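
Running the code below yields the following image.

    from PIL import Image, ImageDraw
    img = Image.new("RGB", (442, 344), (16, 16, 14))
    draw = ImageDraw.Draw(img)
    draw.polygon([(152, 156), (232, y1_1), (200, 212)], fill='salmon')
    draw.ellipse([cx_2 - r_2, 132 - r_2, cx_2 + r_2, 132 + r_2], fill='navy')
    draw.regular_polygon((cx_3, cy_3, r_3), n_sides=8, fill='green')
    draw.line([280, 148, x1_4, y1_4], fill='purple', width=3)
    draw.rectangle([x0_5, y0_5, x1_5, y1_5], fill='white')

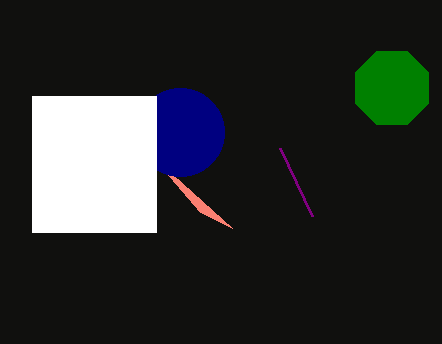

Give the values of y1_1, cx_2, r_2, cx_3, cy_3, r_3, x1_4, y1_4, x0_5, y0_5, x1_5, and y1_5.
y1_1 = 228, cx_2 = 180, r_2 = 44, cx_3 = 392, cy_3 = 88, r_3 = 40, x1_4 = 312, y1_4 = 216, x0_5 = 32, y0_5 = 96, x1_5 = 156, y1_5 = 232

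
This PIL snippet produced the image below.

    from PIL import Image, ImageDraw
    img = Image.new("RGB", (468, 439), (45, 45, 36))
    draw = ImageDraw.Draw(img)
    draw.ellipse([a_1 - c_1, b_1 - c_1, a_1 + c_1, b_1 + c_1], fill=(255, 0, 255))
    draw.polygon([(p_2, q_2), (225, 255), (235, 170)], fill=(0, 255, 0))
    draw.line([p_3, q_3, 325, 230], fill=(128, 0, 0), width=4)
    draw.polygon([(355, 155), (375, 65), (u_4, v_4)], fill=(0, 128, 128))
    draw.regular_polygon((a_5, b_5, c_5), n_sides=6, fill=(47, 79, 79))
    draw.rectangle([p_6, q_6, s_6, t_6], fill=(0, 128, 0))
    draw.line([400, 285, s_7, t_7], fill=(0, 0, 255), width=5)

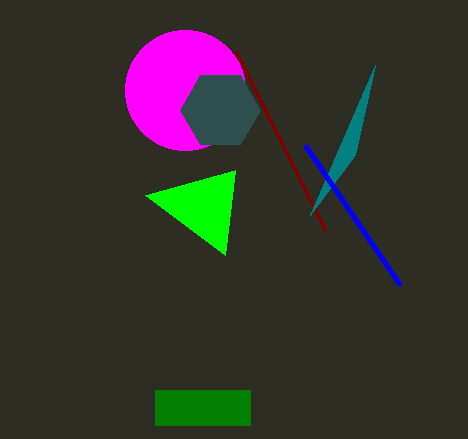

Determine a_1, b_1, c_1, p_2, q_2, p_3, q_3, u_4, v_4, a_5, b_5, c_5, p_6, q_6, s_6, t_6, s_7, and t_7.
a_1 = 185, b_1 = 90, c_1 = 60, p_2 = 145, q_2 = 195, p_3 = 235, q_3 = 50, u_4 = 310, v_4 = 215, a_5 = 220, b_5 = 110, c_5 = 40, p_6 = 155, q_6 = 390, s_6 = 250, t_6 = 425, s_7 = 305, t_7 = 145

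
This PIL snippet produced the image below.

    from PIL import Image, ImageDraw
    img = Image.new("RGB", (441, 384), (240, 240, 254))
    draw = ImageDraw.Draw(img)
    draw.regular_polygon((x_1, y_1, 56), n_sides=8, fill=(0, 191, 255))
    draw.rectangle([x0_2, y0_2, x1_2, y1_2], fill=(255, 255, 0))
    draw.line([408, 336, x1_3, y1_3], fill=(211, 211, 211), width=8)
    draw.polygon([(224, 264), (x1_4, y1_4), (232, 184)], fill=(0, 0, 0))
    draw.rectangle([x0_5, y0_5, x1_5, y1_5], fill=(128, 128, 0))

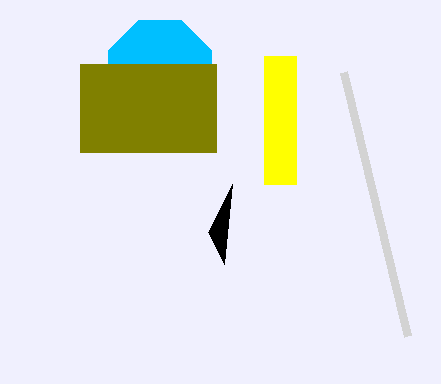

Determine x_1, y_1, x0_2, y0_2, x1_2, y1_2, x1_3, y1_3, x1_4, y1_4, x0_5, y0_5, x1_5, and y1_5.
x_1 = 160
y_1 = 72
x0_2 = 264
y0_2 = 56
x1_2 = 296
y1_2 = 184
x1_3 = 344
y1_3 = 72
x1_4 = 208
y1_4 = 232
x0_5 = 80
y0_5 = 64
x1_5 = 216
y1_5 = 152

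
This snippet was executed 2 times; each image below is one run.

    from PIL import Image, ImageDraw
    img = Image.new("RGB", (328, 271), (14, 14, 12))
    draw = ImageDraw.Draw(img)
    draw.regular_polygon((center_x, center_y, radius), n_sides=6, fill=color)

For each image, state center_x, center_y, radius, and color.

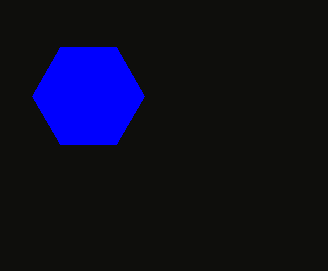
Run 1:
center_x = 88
center_y = 96
radius = 56
color = 'blue'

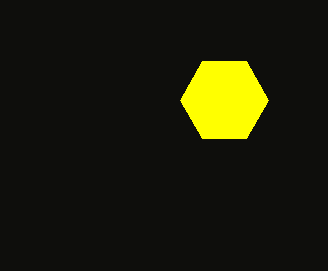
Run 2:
center_x = 224; center_y = 100; radius = 44; color = 'yellow'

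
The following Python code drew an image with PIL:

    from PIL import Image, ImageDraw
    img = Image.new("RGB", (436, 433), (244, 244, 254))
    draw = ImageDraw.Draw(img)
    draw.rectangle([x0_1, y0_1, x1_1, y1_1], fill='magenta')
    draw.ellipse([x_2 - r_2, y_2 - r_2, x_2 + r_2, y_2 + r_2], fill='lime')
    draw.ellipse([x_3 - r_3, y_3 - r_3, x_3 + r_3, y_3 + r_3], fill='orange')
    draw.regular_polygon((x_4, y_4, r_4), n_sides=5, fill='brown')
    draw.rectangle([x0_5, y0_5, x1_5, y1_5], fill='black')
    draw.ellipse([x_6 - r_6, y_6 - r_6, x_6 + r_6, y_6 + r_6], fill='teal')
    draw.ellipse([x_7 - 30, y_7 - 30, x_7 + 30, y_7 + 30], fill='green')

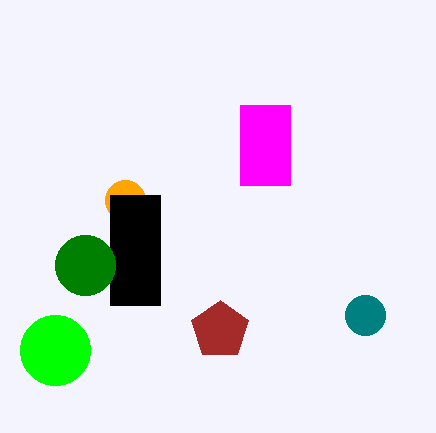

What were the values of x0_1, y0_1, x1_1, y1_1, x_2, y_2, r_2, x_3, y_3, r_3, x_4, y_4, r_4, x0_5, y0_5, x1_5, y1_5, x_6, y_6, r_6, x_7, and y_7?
x0_1 = 240
y0_1 = 105
x1_1 = 290
y1_1 = 185
x_2 = 55
y_2 = 350
r_2 = 35
x_3 = 125
y_3 = 200
r_3 = 20
x_4 = 220
y_4 = 330
r_4 = 30
x0_5 = 110
y0_5 = 195
x1_5 = 160
y1_5 = 305
x_6 = 365
y_6 = 315
r_6 = 20
x_7 = 85
y_7 = 265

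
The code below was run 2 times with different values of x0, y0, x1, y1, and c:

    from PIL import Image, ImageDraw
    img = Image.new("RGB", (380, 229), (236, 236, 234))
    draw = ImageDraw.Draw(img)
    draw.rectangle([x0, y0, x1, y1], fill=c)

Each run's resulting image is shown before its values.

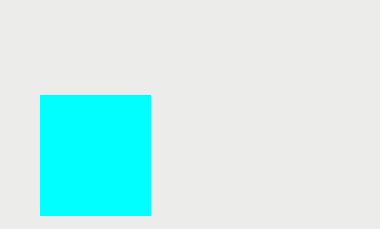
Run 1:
x0 = 40, y0 = 95, x1 = 150, y1 = 215, c = 'cyan'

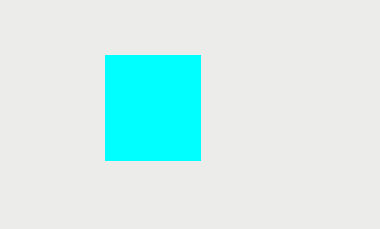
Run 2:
x0 = 105
y0 = 55
x1 = 200
y1 = 160
c = 'cyan'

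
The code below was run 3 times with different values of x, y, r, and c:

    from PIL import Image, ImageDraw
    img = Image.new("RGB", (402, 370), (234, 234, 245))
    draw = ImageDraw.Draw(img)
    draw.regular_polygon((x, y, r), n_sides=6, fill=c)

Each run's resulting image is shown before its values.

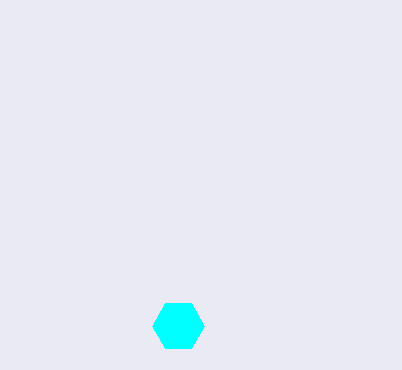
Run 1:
x = 178; y = 326; r = 26; c = 'cyan'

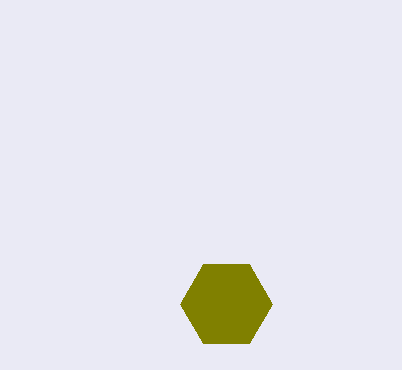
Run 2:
x = 226, y = 304, r = 46, c = 'olive'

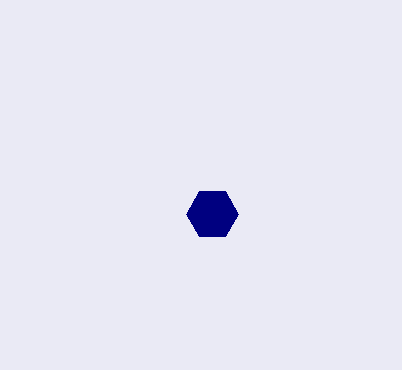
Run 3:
x = 212; y = 214; r = 26; c = 'navy'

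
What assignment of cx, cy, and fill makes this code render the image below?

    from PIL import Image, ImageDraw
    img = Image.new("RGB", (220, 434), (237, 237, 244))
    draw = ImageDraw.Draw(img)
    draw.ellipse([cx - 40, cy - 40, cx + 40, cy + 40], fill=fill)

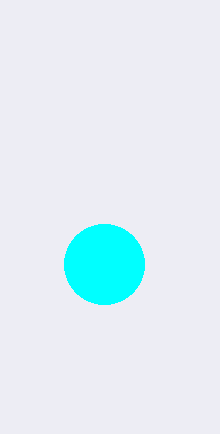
cx = 104; cy = 264; fill = 'cyan'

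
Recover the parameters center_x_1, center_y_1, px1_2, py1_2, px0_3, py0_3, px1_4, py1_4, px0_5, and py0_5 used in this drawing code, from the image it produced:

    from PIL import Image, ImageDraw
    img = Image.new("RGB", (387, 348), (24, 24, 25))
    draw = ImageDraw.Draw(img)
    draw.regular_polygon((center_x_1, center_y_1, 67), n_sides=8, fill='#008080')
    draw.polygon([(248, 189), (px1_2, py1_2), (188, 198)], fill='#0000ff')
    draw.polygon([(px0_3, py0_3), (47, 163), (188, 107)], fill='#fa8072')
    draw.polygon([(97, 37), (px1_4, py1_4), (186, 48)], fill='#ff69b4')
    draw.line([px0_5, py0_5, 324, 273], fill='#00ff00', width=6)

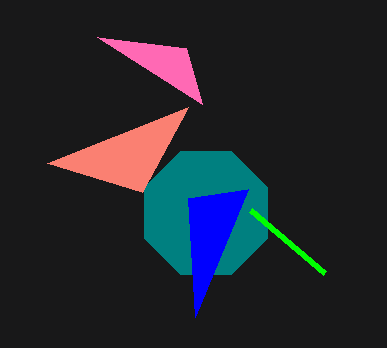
center_x_1 = 206
center_y_1 = 213
px1_2 = 195
py1_2 = 317
px0_3 = 142
py0_3 = 192
px1_4 = 202
py1_4 = 104
px0_5 = 250
py0_5 = 210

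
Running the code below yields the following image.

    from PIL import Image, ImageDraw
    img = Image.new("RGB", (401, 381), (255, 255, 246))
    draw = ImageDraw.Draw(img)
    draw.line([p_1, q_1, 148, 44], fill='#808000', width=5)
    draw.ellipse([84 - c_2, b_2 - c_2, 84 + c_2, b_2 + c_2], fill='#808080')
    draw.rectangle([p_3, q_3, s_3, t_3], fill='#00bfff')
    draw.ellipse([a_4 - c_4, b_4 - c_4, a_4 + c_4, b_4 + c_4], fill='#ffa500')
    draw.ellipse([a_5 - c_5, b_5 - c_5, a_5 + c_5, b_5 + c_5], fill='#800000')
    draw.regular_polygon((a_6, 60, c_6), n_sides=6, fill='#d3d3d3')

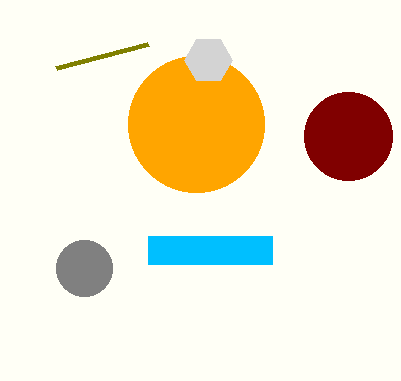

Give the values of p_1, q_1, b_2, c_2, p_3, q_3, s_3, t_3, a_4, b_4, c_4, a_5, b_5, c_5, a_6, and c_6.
p_1 = 56
q_1 = 68
b_2 = 268
c_2 = 28
p_3 = 148
q_3 = 236
s_3 = 272
t_3 = 264
a_4 = 196
b_4 = 124
c_4 = 68
a_5 = 348
b_5 = 136
c_5 = 44
a_6 = 208
c_6 = 24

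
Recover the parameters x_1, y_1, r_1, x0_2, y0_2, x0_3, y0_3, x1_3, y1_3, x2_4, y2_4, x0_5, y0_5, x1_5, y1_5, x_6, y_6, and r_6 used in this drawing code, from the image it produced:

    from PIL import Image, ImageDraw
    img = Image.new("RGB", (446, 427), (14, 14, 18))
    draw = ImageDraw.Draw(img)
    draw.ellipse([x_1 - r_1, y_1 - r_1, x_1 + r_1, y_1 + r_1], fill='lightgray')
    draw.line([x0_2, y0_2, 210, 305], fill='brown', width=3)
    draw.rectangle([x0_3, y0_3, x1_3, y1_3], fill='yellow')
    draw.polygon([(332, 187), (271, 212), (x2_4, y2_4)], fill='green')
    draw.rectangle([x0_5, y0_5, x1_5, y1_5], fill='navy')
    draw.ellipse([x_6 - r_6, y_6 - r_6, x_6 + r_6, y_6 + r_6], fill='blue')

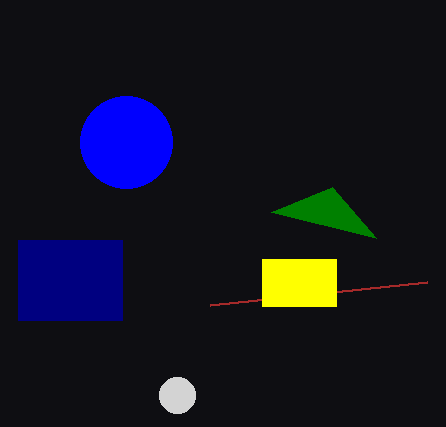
x_1 = 177, y_1 = 395, r_1 = 18, x0_2 = 427, y0_2 = 282, x0_3 = 262, y0_3 = 259, x1_3 = 336, y1_3 = 306, x2_4 = 376, y2_4 = 238, x0_5 = 18, y0_5 = 240, x1_5 = 122, y1_5 = 320, x_6 = 126, y_6 = 142, r_6 = 46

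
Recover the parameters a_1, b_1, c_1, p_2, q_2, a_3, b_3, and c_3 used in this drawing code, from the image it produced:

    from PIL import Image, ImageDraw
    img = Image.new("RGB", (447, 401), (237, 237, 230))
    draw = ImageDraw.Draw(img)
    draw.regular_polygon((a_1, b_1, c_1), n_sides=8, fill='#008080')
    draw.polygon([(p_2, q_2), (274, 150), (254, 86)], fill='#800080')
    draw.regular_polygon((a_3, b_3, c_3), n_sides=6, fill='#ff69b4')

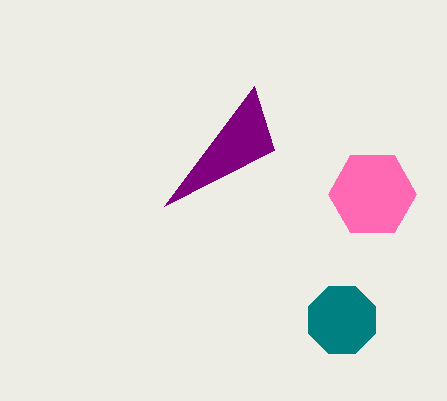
a_1 = 342, b_1 = 320, c_1 = 36, p_2 = 164, q_2 = 206, a_3 = 372, b_3 = 194, c_3 = 44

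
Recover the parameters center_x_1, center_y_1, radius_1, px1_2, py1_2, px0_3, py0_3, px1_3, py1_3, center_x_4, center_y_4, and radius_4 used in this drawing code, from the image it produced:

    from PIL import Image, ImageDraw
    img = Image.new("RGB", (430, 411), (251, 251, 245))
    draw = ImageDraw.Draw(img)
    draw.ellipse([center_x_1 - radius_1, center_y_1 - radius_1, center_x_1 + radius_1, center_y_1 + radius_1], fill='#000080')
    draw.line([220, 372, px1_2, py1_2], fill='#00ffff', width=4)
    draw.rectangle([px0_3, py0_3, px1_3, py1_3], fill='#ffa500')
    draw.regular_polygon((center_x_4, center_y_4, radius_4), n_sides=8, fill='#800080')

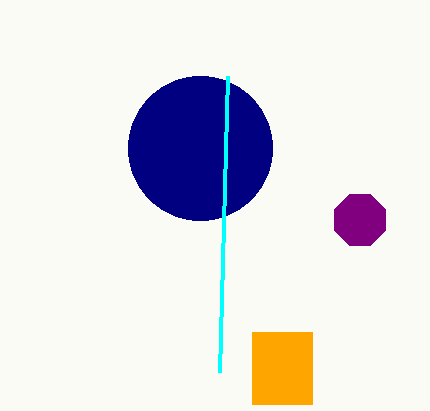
center_x_1 = 200, center_y_1 = 148, radius_1 = 72, px1_2 = 228, py1_2 = 76, px0_3 = 252, py0_3 = 332, px1_3 = 312, py1_3 = 404, center_x_4 = 360, center_y_4 = 220, radius_4 = 28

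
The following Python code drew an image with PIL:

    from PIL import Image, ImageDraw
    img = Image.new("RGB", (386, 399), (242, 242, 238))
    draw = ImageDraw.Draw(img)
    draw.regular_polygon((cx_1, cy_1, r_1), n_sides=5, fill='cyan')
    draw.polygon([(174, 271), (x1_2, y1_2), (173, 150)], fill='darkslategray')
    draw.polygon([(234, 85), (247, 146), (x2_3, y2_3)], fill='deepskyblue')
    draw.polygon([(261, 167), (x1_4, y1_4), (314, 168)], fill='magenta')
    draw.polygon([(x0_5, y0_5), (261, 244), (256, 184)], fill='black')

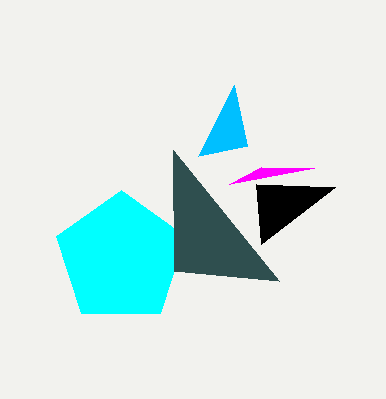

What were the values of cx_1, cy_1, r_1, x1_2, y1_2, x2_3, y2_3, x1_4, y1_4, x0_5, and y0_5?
cx_1 = 121, cy_1 = 258, r_1 = 68, x1_2 = 279, y1_2 = 281, x2_3 = 198, y2_3 = 156, x1_4 = 229, y1_4 = 184, x0_5 = 335, y0_5 = 187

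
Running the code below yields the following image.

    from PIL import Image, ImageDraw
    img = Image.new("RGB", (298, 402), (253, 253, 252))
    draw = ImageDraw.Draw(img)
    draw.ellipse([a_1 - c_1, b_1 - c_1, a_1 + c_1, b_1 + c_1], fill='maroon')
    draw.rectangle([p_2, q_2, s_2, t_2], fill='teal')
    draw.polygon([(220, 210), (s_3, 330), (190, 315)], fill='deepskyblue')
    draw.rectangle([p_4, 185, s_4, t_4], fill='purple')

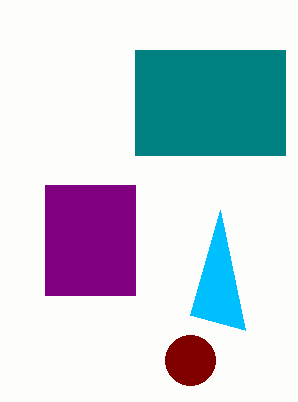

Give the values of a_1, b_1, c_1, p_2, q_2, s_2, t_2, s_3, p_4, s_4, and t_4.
a_1 = 190, b_1 = 360, c_1 = 25, p_2 = 135, q_2 = 50, s_2 = 285, t_2 = 155, s_3 = 245, p_4 = 45, s_4 = 135, t_4 = 295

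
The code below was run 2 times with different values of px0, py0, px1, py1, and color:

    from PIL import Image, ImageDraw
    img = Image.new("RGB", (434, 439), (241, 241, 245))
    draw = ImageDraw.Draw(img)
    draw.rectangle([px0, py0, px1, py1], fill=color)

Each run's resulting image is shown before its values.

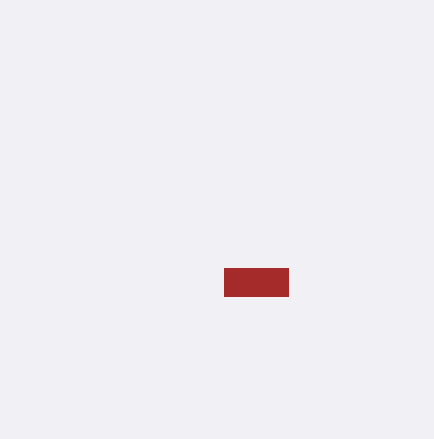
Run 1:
px0 = 224; py0 = 268; px1 = 288; py1 = 296; color = 'brown'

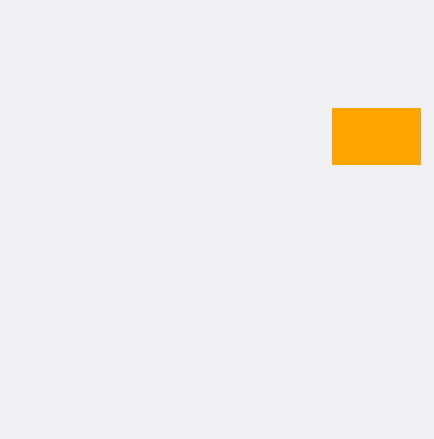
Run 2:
px0 = 332, py0 = 108, px1 = 420, py1 = 164, color = 'orange'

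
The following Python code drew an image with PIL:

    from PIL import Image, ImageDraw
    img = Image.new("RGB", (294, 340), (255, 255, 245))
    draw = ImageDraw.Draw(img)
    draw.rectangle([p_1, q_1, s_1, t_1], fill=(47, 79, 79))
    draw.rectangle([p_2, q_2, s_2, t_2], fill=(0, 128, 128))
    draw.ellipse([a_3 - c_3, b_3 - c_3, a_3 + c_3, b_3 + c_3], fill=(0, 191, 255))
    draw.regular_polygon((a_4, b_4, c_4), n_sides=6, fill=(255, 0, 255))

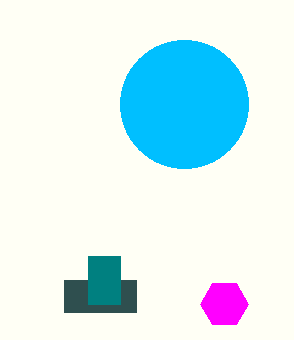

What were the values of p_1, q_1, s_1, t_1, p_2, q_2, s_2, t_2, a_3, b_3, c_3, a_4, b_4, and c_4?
p_1 = 64
q_1 = 280
s_1 = 136
t_1 = 312
p_2 = 88
q_2 = 256
s_2 = 120
t_2 = 304
a_3 = 184
b_3 = 104
c_3 = 64
a_4 = 224
b_4 = 304
c_4 = 24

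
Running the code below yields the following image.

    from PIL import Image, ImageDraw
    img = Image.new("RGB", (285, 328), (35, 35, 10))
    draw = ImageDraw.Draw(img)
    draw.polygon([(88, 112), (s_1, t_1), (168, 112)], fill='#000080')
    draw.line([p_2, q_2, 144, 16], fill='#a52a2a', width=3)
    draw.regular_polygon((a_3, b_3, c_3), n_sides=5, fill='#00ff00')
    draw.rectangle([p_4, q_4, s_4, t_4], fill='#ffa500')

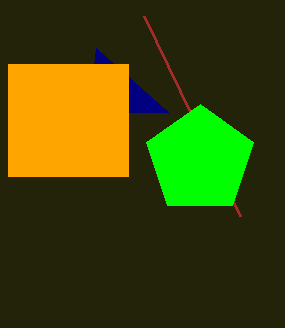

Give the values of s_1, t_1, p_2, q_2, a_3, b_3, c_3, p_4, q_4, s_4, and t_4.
s_1 = 96, t_1 = 48, p_2 = 240, q_2 = 216, a_3 = 200, b_3 = 160, c_3 = 56, p_4 = 8, q_4 = 64, s_4 = 128, t_4 = 176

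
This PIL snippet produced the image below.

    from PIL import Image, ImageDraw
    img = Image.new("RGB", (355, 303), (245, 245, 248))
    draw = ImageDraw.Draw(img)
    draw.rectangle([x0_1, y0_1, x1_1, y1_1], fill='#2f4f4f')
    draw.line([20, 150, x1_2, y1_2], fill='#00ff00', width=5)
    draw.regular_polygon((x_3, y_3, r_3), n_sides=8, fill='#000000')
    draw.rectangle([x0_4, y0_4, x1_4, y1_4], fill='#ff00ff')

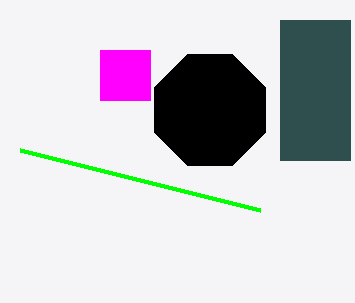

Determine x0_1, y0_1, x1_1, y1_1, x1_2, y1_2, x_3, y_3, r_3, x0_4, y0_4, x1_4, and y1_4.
x0_1 = 280, y0_1 = 20, x1_1 = 350, y1_1 = 160, x1_2 = 260, y1_2 = 210, x_3 = 210, y_3 = 110, r_3 = 60, x0_4 = 100, y0_4 = 50, x1_4 = 150, y1_4 = 100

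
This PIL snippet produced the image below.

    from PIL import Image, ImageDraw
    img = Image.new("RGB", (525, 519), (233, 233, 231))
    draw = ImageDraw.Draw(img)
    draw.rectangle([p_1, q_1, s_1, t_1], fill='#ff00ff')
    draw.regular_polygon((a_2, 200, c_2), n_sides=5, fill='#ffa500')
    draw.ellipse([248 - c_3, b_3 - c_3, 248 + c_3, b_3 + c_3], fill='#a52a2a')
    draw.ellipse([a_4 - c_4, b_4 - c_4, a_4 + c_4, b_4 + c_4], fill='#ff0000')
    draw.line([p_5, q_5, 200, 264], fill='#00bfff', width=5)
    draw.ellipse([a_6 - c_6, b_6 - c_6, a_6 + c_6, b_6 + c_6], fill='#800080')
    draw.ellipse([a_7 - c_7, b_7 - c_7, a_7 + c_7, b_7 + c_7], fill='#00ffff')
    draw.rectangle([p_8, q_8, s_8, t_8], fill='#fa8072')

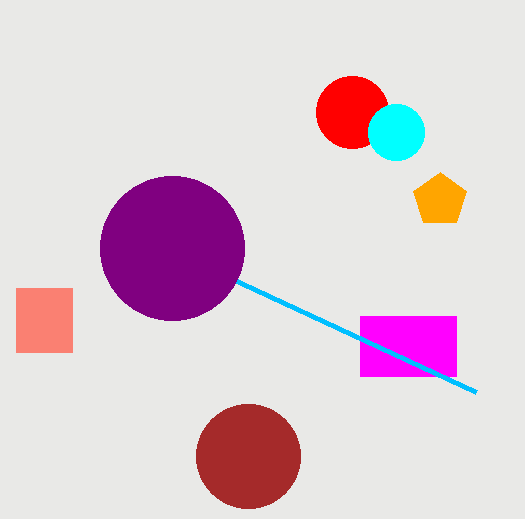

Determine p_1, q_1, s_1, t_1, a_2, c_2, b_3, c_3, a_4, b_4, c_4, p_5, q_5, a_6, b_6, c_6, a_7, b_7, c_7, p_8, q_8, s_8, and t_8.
p_1 = 360; q_1 = 316; s_1 = 456; t_1 = 376; a_2 = 440; c_2 = 28; b_3 = 456; c_3 = 52; a_4 = 352; b_4 = 112; c_4 = 36; p_5 = 476; q_5 = 392; a_6 = 172; b_6 = 248; c_6 = 72; a_7 = 396; b_7 = 132; c_7 = 28; p_8 = 16; q_8 = 288; s_8 = 72; t_8 = 352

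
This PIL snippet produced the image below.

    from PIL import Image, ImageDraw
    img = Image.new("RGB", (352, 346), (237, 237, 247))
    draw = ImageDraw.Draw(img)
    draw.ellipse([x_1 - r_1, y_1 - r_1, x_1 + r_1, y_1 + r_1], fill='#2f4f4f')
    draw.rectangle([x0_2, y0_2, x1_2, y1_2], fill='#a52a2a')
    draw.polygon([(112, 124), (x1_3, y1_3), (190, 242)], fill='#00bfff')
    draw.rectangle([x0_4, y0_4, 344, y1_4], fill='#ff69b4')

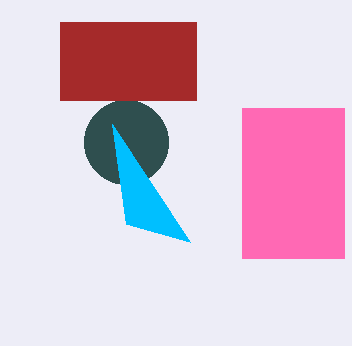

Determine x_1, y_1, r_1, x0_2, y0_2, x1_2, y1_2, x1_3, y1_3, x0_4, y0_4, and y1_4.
x_1 = 126
y_1 = 142
r_1 = 42
x0_2 = 60
y0_2 = 22
x1_2 = 196
y1_2 = 100
x1_3 = 126
y1_3 = 224
x0_4 = 242
y0_4 = 108
y1_4 = 258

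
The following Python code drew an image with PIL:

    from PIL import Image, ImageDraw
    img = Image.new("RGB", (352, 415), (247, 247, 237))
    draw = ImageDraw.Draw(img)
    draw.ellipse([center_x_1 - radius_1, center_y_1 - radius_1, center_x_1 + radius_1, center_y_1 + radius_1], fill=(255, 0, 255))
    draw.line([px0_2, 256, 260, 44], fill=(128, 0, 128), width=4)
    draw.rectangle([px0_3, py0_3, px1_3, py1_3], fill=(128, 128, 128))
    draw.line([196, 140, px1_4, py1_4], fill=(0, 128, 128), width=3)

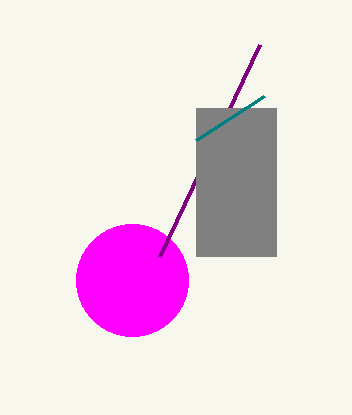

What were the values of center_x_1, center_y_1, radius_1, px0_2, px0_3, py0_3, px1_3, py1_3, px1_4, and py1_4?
center_x_1 = 132
center_y_1 = 280
radius_1 = 56
px0_2 = 160
px0_3 = 196
py0_3 = 108
px1_3 = 276
py1_3 = 256
px1_4 = 264
py1_4 = 96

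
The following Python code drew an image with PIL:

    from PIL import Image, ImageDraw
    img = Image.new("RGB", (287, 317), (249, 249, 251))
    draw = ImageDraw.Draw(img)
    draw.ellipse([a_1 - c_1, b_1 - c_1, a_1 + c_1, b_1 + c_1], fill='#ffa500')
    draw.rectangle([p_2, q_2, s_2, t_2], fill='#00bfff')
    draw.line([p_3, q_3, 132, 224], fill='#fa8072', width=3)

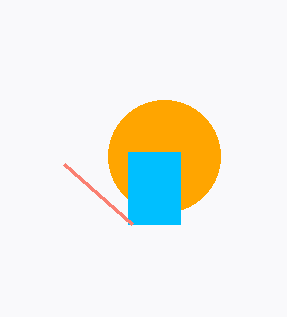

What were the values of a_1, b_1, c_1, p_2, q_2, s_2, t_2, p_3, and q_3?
a_1 = 164, b_1 = 156, c_1 = 56, p_2 = 128, q_2 = 152, s_2 = 180, t_2 = 224, p_3 = 64, q_3 = 164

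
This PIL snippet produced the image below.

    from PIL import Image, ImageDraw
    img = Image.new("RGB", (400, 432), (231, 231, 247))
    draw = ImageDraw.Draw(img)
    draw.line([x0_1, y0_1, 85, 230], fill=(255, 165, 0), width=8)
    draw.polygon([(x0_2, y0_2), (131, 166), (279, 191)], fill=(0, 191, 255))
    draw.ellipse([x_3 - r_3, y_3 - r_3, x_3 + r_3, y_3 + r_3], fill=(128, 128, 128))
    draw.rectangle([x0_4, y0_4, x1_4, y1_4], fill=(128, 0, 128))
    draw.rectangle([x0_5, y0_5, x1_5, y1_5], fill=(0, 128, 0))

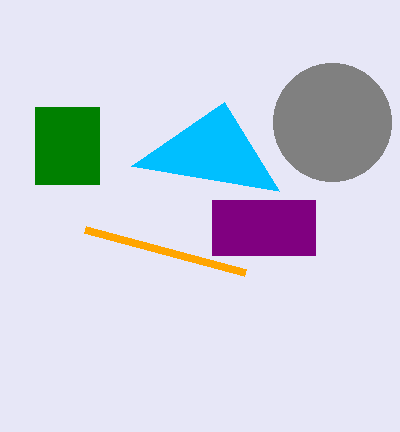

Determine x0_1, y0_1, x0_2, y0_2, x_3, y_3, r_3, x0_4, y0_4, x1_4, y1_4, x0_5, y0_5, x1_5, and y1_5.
x0_1 = 245, y0_1 = 273, x0_2 = 224, y0_2 = 102, x_3 = 332, y_3 = 122, r_3 = 59, x0_4 = 212, y0_4 = 200, x1_4 = 315, y1_4 = 255, x0_5 = 35, y0_5 = 107, x1_5 = 99, y1_5 = 184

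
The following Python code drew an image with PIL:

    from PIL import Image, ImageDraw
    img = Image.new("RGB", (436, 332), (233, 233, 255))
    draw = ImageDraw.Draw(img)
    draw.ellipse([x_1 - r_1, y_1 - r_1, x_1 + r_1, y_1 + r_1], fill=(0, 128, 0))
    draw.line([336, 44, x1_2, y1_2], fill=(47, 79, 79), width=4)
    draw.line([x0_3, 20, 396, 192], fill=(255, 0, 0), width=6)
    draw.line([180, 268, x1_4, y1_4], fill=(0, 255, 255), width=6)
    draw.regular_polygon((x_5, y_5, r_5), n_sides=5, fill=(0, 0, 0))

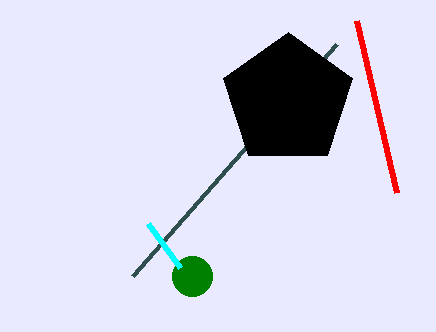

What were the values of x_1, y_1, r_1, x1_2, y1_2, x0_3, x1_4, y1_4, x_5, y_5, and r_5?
x_1 = 192; y_1 = 276; r_1 = 20; x1_2 = 132; y1_2 = 276; x0_3 = 356; x1_4 = 148; y1_4 = 224; x_5 = 288; y_5 = 100; r_5 = 68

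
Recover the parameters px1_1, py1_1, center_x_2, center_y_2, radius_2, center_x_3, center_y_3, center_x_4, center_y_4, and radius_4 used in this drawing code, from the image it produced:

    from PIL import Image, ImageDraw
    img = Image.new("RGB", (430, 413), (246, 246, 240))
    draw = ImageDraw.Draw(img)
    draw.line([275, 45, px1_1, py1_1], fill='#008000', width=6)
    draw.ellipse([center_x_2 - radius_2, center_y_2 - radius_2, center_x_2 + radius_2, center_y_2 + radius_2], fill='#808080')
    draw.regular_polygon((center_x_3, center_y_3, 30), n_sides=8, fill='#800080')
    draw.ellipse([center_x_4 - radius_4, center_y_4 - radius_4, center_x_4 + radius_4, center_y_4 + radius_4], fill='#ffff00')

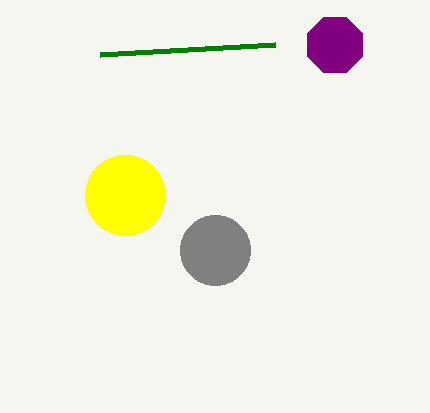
px1_1 = 100; py1_1 = 55; center_x_2 = 215; center_y_2 = 250; radius_2 = 35; center_x_3 = 335; center_y_3 = 45; center_x_4 = 125; center_y_4 = 195; radius_4 = 40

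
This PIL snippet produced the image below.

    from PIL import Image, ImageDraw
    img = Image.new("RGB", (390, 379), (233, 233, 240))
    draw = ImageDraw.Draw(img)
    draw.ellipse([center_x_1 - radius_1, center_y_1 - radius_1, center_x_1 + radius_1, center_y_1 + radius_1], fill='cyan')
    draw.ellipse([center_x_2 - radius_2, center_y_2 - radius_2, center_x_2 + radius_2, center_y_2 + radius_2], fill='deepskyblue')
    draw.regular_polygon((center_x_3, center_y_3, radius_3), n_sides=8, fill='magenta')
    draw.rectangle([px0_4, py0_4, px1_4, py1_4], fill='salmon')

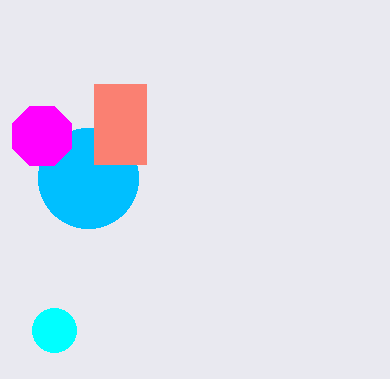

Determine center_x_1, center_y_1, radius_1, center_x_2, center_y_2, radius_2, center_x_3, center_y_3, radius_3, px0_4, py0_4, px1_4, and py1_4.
center_x_1 = 54, center_y_1 = 330, radius_1 = 22, center_x_2 = 88, center_y_2 = 178, radius_2 = 50, center_x_3 = 42, center_y_3 = 136, radius_3 = 32, px0_4 = 94, py0_4 = 84, px1_4 = 146, py1_4 = 164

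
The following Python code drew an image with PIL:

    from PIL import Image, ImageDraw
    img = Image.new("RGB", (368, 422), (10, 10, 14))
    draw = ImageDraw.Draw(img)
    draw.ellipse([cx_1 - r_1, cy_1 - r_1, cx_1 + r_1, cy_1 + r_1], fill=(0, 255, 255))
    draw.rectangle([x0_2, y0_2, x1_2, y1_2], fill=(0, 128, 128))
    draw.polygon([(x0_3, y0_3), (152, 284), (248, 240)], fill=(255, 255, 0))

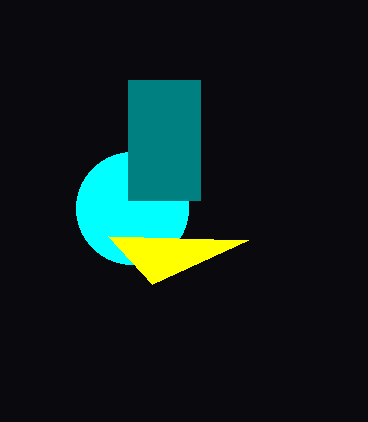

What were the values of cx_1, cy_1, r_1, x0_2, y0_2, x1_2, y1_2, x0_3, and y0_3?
cx_1 = 132
cy_1 = 208
r_1 = 56
x0_2 = 128
y0_2 = 80
x1_2 = 200
y1_2 = 200
x0_3 = 108
y0_3 = 236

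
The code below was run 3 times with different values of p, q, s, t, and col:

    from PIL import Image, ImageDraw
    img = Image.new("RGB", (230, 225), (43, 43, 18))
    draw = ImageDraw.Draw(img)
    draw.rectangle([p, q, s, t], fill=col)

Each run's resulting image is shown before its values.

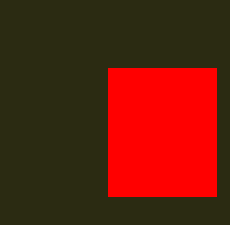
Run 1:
p = 108
q = 68
s = 216
t = 196
col = 'red'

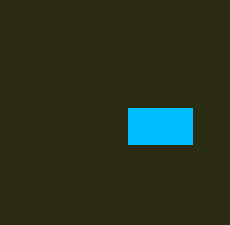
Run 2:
p = 128, q = 108, s = 192, t = 144, col = 'deepskyblue'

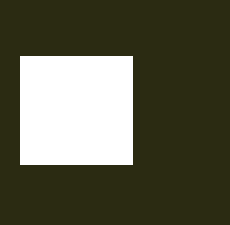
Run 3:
p = 20, q = 56, s = 132, t = 164, col = 'white'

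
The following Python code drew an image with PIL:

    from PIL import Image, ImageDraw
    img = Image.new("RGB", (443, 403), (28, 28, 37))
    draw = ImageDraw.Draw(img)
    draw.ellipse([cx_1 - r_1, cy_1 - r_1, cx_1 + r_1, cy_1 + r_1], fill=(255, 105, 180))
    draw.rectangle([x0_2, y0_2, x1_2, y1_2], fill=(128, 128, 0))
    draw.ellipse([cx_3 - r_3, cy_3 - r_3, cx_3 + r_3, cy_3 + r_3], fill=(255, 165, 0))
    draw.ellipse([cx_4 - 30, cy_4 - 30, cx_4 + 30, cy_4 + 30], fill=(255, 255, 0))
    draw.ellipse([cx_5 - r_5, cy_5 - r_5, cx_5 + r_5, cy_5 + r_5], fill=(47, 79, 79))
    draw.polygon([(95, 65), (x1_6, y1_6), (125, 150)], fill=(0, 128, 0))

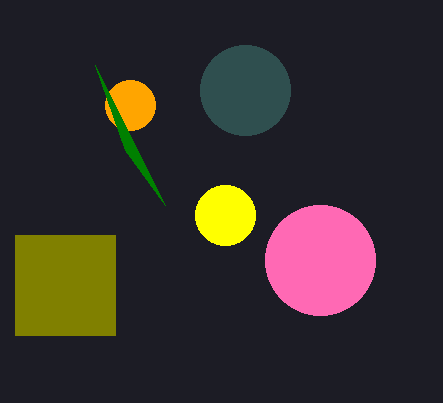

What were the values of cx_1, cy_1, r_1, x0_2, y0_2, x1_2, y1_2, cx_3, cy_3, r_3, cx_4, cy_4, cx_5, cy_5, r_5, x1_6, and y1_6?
cx_1 = 320
cy_1 = 260
r_1 = 55
x0_2 = 15
y0_2 = 235
x1_2 = 115
y1_2 = 335
cx_3 = 130
cy_3 = 105
r_3 = 25
cx_4 = 225
cy_4 = 215
cx_5 = 245
cy_5 = 90
r_5 = 45
x1_6 = 165
y1_6 = 205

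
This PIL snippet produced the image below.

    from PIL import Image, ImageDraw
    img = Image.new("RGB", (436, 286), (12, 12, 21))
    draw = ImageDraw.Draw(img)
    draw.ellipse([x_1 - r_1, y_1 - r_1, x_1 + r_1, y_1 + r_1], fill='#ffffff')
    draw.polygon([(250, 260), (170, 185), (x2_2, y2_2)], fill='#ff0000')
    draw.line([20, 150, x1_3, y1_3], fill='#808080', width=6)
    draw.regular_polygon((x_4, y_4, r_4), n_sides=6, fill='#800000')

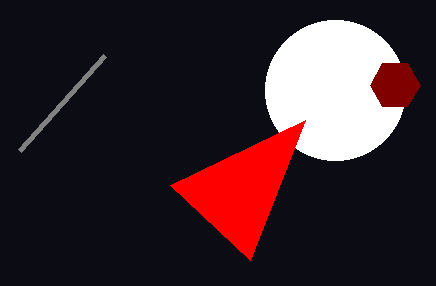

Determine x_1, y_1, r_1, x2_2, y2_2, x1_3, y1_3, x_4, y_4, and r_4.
x_1 = 335
y_1 = 90
r_1 = 70
x2_2 = 305
y2_2 = 120
x1_3 = 105
y1_3 = 55
x_4 = 395
y_4 = 85
r_4 = 25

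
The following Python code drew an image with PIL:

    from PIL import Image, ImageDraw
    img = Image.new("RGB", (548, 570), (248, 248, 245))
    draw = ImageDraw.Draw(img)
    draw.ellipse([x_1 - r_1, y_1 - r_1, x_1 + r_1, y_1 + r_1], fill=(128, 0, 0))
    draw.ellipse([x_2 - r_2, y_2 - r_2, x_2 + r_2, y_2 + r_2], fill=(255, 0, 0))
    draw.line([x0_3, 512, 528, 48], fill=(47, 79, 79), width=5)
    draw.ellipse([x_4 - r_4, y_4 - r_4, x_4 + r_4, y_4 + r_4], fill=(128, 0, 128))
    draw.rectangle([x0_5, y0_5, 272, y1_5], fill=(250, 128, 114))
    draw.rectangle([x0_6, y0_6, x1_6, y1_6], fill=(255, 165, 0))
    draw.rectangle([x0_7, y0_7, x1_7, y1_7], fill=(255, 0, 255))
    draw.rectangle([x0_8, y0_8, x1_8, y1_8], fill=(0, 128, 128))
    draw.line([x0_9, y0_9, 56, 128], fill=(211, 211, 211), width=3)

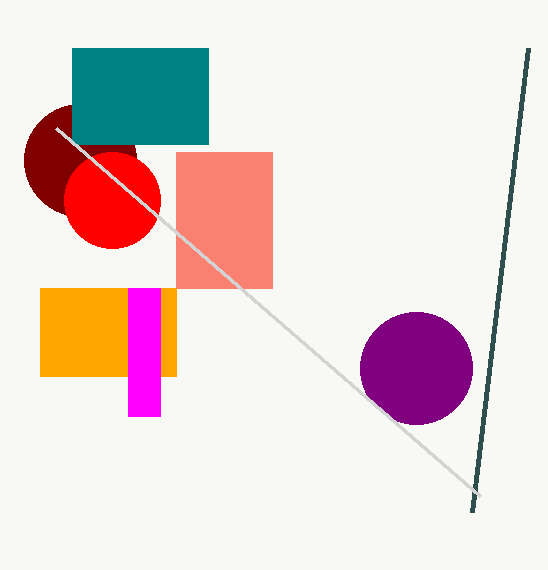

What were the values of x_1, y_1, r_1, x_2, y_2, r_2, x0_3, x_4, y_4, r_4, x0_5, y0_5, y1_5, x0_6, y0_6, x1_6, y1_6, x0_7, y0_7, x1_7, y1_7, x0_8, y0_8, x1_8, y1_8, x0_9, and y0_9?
x_1 = 80, y_1 = 160, r_1 = 56, x_2 = 112, y_2 = 200, r_2 = 48, x0_3 = 472, x_4 = 416, y_4 = 368, r_4 = 56, x0_5 = 176, y0_5 = 152, y1_5 = 288, x0_6 = 40, y0_6 = 288, x1_6 = 176, y1_6 = 376, x0_7 = 128, y0_7 = 288, x1_7 = 160, y1_7 = 416, x0_8 = 72, y0_8 = 48, x1_8 = 208, y1_8 = 144, x0_9 = 480, y0_9 = 496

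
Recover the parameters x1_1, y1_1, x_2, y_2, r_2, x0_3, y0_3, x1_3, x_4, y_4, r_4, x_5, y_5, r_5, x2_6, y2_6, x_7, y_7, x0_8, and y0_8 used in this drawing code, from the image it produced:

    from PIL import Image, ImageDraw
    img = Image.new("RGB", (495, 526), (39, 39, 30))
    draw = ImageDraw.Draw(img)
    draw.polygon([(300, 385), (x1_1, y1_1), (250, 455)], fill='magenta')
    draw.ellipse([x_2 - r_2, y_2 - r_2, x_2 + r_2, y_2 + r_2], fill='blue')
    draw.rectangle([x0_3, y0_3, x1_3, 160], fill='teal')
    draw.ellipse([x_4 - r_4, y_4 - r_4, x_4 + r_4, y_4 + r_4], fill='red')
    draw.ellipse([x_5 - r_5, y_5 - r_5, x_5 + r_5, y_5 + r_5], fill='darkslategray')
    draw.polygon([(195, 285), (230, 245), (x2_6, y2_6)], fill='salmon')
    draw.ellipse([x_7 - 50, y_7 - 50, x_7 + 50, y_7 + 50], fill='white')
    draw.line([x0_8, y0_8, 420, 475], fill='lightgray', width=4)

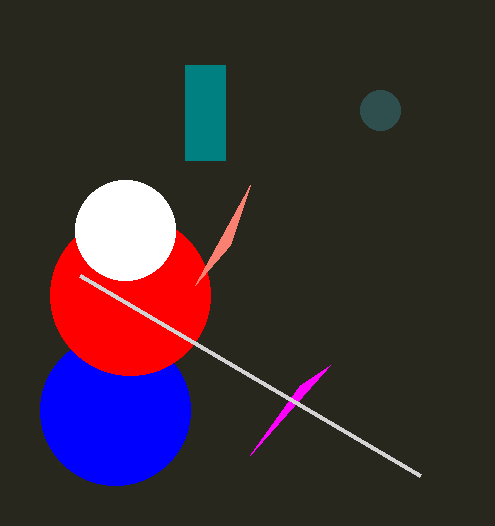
x1_1 = 330; y1_1 = 365; x_2 = 115; y_2 = 410; r_2 = 75; x0_3 = 185; y0_3 = 65; x1_3 = 225; x_4 = 130; y_4 = 295; r_4 = 80; x_5 = 380; y_5 = 110; r_5 = 20; x2_6 = 250; y2_6 = 185; x_7 = 125; y_7 = 230; x0_8 = 80; y0_8 = 275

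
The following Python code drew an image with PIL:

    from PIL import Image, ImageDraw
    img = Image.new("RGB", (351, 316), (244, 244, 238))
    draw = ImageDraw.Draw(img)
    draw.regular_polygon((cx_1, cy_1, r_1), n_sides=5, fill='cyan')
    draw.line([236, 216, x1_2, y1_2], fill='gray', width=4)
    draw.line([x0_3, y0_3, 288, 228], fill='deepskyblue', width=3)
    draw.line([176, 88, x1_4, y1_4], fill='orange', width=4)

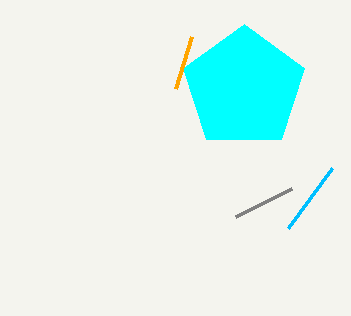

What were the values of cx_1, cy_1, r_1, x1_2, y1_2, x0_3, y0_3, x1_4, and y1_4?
cx_1 = 244, cy_1 = 88, r_1 = 64, x1_2 = 292, y1_2 = 188, x0_3 = 332, y0_3 = 168, x1_4 = 192, y1_4 = 36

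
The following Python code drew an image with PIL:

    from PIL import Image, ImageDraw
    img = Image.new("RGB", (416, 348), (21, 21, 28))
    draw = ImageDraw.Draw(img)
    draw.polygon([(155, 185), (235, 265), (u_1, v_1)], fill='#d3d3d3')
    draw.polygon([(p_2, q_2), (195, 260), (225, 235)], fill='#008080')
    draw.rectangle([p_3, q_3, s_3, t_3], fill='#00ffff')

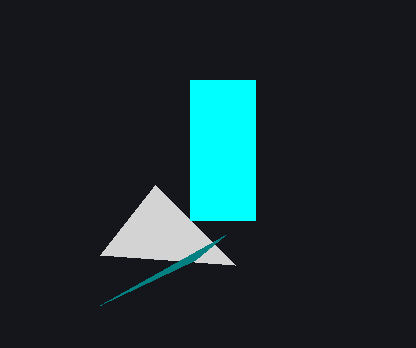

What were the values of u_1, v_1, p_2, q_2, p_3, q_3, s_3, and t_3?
u_1 = 100
v_1 = 255
p_2 = 100
q_2 = 305
p_3 = 190
q_3 = 80
s_3 = 255
t_3 = 220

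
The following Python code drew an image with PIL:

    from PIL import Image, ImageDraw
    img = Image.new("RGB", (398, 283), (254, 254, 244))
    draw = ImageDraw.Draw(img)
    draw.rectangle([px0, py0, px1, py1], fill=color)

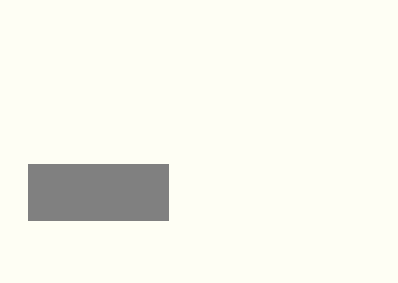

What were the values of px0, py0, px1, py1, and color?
px0 = 28, py0 = 164, px1 = 168, py1 = 220, color = 'gray'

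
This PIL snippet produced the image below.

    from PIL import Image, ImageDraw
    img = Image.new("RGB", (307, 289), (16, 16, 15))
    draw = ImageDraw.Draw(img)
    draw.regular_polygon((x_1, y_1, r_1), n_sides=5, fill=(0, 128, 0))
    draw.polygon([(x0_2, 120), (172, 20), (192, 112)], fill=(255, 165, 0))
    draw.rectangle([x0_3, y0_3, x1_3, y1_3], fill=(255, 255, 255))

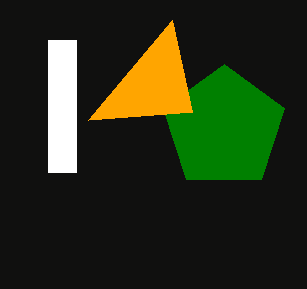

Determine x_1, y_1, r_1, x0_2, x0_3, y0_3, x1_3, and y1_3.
x_1 = 224; y_1 = 128; r_1 = 64; x0_2 = 88; x0_3 = 48; y0_3 = 40; x1_3 = 76; y1_3 = 172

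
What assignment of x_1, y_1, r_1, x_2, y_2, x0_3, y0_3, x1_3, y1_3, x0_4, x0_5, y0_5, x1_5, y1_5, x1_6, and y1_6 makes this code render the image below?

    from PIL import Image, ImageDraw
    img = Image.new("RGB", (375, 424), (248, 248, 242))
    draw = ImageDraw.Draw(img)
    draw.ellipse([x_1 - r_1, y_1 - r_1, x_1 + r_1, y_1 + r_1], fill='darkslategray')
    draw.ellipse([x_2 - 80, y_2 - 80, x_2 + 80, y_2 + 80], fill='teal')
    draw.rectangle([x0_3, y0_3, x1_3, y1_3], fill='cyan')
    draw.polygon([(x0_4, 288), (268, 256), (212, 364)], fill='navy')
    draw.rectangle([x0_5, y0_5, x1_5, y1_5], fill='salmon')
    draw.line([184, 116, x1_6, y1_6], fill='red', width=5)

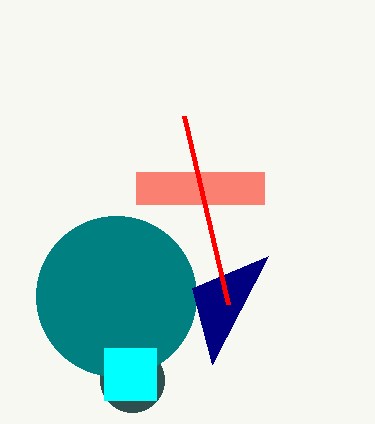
x_1 = 132; y_1 = 380; r_1 = 32; x_2 = 116; y_2 = 296; x0_3 = 104; y0_3 = 348; x1_3 = 156; y1_3 = 400; x0_4 = 192; x0_5 = 136; y0_5 = 172; x1_5 = 264; y1_5 = 204; x1_6 = 228; y1_6 = 304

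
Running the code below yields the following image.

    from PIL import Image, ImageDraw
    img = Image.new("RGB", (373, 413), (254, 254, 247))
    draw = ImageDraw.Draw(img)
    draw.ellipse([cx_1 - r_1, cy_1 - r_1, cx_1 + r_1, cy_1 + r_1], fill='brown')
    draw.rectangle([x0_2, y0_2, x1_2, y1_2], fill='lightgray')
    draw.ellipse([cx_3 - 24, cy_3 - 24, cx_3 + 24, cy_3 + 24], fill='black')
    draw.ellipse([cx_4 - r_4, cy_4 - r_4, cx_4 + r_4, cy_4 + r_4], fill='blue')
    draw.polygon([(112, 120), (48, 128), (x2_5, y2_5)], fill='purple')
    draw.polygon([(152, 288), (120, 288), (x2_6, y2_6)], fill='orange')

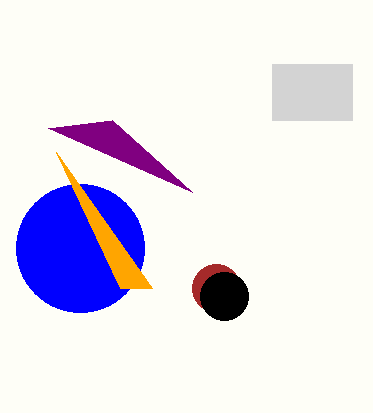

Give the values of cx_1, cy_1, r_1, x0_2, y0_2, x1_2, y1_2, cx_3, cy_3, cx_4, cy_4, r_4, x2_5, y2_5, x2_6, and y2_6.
cx_1 = 216, cy_1 = 288, r_1 = 24, x0_2 = 272, y0_2 = 64, x1_2 = 352, y1_2 = 120, cx_3 = 224, cy_3 = 296, cx_4 = 80, cy_4 = 248, r_4 = 64, x2_5 = 192, y2_5 = 192, x2_6 = 56, y2_6 = 152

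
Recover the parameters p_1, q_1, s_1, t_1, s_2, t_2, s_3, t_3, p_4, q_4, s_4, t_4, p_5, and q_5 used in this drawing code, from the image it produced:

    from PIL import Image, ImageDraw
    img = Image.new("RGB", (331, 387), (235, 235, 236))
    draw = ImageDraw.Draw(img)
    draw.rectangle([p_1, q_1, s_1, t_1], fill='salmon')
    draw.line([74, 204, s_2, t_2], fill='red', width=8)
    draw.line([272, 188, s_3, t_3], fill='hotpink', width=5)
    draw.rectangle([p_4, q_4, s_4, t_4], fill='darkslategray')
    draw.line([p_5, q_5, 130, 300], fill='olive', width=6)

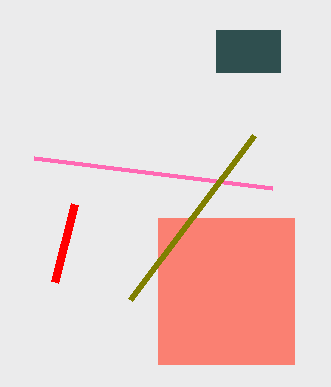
p_1 = 158, q_1 = 218, s_1 = 294, t_1 = 364, s_2 = 54, t_2 = 282, s_3 = 34, t_3 = 158, p_4 = 216, q_4 = 30, s_4 = 280, t_4 = 72, p_5 = 254, q_5 = 136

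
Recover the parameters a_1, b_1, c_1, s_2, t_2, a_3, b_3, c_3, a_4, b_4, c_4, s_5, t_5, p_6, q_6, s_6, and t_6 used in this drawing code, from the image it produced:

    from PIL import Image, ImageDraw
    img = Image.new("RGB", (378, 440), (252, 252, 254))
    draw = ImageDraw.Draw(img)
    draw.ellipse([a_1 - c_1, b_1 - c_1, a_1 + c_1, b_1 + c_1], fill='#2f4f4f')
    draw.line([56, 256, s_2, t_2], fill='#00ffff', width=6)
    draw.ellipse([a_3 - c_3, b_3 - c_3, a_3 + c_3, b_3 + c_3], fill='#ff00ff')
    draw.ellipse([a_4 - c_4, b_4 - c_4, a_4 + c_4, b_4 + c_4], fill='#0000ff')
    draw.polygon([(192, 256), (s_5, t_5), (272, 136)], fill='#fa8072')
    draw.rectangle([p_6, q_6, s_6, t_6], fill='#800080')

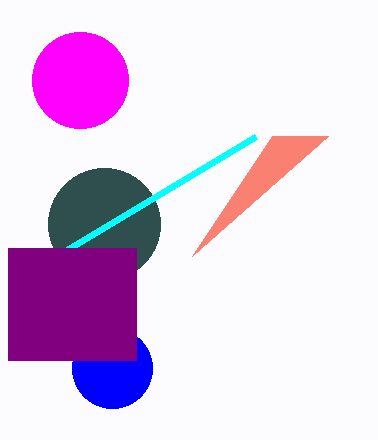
a_1 = 104, b_1 = 224, c_1 = 56, s_2 = 256, t_2 = 136, a_3 = 80, b_3 = 80, c_3 = 48, a_4 = 112, b_4 = 368, c_4 = 40, s_5 = 328, t_5 = 136, p_6 = 8, q_6 = 248, s_6 = 136, t_6 = 360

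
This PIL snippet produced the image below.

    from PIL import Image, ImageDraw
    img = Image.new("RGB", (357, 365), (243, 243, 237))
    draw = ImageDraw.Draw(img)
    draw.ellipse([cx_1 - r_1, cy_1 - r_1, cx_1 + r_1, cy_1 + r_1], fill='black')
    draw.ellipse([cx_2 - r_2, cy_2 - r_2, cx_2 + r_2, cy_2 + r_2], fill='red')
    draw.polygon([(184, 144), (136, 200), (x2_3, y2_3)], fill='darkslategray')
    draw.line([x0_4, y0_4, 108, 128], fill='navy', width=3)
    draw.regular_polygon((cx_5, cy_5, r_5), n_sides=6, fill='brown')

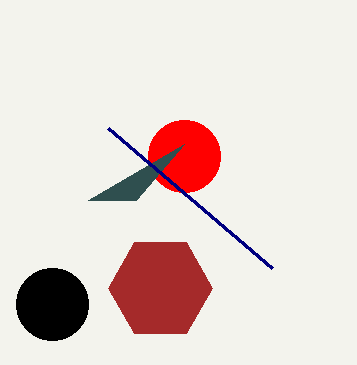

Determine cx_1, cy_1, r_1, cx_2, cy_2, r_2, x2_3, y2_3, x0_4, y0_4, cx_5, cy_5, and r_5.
cx_1 = 52; cy_1 = 304; r_1 = 36; cx_2 = 184; cy_2 = 156; r_2 = 36; x2_3 = 88; y2_3 = 200; x0_4 = 272; y0_4 = 268; cx_5 = 160; cy_5 = 288; r_5 = 52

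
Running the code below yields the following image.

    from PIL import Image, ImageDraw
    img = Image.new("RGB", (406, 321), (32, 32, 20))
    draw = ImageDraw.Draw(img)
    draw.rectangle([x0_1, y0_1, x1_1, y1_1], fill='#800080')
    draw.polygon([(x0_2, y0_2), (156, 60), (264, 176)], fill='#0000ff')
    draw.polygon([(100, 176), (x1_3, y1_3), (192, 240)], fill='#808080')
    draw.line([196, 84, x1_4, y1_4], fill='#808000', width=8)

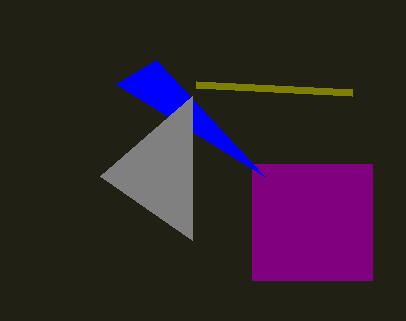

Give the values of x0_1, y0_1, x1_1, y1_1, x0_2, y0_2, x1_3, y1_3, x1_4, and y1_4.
x0_1 = 252; y0_1 = 164; x1_1 = 372; y1_1 = 280; x0_2 = 116; y0_2 = 84; x1_3 = 192; y1_3 = 96; x1_4 = 352; y1_4 = 92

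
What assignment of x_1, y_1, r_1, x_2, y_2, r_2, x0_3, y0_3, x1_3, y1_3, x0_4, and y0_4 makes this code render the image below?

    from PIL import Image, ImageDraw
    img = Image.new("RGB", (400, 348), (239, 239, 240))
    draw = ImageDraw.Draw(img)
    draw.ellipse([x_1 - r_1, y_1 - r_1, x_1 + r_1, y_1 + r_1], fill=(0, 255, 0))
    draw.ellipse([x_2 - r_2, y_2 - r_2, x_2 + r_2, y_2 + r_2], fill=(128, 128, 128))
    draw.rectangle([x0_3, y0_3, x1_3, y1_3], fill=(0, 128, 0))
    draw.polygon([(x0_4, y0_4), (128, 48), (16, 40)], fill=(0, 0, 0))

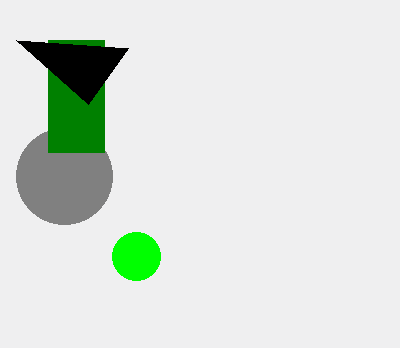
x_1 = 136; y_1 = 256; r_1 = 24; x_2 = 64; y_2 = 176; r_2 = 48; x0_3 = 48; y0_3 = 40; x1_3 = 104; y1_3 = 152; x0_4 = 88; y0_4 = 104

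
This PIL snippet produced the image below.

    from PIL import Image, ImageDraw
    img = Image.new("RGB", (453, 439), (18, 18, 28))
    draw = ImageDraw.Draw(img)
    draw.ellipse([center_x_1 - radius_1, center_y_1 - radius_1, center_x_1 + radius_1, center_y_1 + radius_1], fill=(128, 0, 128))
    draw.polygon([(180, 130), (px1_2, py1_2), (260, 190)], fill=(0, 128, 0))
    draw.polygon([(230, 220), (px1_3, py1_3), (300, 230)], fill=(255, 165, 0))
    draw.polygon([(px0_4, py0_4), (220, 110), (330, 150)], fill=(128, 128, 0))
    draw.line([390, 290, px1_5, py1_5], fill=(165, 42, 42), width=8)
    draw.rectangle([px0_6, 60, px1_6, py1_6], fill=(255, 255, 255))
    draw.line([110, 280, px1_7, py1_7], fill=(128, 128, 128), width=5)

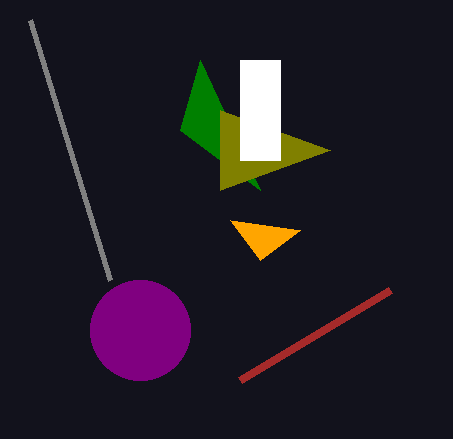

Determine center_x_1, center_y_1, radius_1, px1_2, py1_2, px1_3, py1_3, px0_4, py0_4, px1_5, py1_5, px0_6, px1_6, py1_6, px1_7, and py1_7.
center_x_1 = 140
center_y_1 = 330
radius_1 = 50
px1_2 = 200
py1_2 = 60
px1_3 = 260
py1_3 = 260
px0_4 = 220
py0_4 = 190
px1_5 = 240
py1_5 = 380
px0_6 = 240
px1_6 = 280
py1_6 = 160
px1_7 = 30
py1_7 = 20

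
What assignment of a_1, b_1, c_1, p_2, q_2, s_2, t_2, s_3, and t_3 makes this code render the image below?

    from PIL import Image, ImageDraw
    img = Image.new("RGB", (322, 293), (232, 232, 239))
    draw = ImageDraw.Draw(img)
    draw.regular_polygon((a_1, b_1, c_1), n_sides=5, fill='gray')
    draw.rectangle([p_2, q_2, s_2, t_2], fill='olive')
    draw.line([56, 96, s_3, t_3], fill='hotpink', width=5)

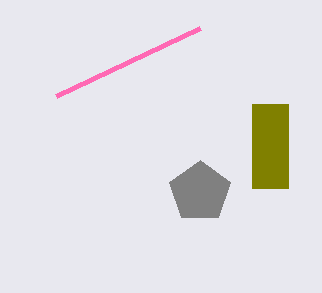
a_1 = 200; b_1 = 192; c_1 = 32; p_2 = 252; q_2 = 104; s_2 = 288; t_2 = 188; s_3 = 200; t_3 = 28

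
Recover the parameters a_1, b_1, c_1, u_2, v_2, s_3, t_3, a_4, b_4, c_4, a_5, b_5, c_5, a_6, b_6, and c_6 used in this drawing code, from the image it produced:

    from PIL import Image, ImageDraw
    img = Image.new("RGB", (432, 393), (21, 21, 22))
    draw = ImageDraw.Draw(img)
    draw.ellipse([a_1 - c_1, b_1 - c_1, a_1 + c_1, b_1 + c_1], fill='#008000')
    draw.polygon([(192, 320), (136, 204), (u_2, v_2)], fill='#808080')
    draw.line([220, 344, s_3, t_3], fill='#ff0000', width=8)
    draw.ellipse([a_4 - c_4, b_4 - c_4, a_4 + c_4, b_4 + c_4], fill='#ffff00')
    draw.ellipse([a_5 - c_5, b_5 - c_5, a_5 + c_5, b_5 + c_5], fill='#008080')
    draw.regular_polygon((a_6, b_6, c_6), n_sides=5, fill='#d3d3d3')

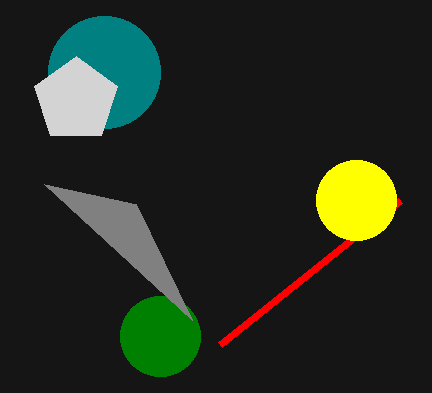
a_1 = 160, b_1 = 336, c_1 = 40, u_2 = 44, v_2 = 184, s_3 = 400, t_3 = 200, a_4 = 356, b_4 = 200, c_4 = 40, a_5 = 104, b_5 = 72, c_5 = 56, a_6 = 76, b_6 = 100, c_6 = 44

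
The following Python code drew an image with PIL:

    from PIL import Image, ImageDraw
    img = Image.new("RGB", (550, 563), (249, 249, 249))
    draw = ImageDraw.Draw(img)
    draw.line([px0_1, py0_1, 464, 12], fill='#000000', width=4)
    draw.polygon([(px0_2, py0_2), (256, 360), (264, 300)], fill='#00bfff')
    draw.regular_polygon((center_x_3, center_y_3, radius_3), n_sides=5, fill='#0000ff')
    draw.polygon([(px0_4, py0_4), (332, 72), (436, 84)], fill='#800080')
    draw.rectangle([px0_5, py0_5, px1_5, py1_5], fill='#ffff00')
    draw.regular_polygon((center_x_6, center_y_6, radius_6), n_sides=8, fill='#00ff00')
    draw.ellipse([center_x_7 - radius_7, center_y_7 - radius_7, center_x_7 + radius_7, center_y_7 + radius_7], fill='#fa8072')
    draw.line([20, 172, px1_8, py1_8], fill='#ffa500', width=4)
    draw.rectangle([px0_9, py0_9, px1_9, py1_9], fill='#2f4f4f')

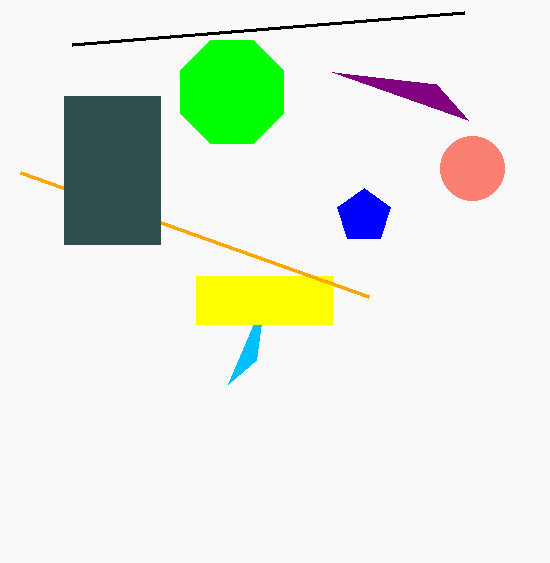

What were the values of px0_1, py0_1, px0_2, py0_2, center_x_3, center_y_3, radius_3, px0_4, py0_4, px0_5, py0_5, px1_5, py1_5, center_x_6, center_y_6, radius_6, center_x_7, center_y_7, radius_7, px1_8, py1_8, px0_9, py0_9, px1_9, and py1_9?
px0_1 = 72; py0_1 = 44; px0_2 = 228; py0_2 = 384; center_x_3 = 364; center_y_3 = 216; radius_3 = 28; px0_4 = 468; py0_4 = 120; px0_5 = 196; py0_5 = 276; px1_5 = 332; py1_5 = 324; center_x_6 = 232; center_y_6 = 92; radius_6 = 56; center_x_7 = 472; center_y_7 = 168; radius_7 = 32; px1_8 = 368; py1_8 = 296; px0_9 = 64; py0_9 = 96; px1_9 = 160; py1_9 = 244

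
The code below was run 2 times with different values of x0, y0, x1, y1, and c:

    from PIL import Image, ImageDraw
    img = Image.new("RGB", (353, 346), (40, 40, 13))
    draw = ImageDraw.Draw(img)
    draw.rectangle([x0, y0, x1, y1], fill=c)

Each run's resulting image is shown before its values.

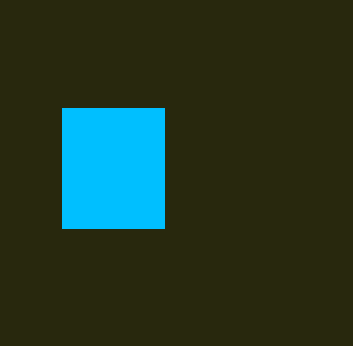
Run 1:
x0 = 62, y0 = 108, x1 = 164, y1 = 228, c = 'deepskyblue'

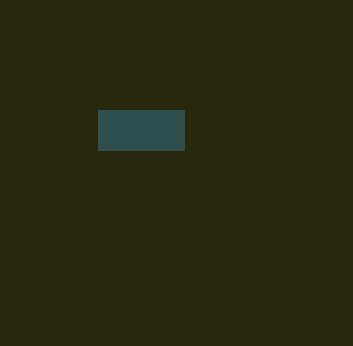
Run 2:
x0 = 98
y0 = 110
x1 = 184
y1 = 150
c = 'darkslategray'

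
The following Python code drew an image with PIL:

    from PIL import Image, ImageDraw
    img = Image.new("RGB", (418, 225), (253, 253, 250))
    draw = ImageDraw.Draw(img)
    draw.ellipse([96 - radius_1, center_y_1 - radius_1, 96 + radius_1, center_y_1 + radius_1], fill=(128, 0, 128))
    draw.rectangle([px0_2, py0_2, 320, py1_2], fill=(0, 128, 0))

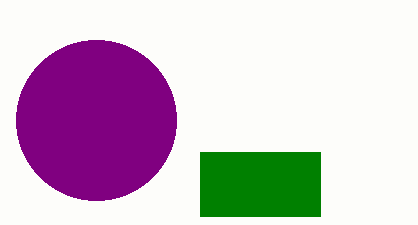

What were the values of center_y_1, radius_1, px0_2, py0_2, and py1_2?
center_y_1 = 120
radius_1 = 80
px0_2 = 200
py0_2 = 152
py1_2 = 216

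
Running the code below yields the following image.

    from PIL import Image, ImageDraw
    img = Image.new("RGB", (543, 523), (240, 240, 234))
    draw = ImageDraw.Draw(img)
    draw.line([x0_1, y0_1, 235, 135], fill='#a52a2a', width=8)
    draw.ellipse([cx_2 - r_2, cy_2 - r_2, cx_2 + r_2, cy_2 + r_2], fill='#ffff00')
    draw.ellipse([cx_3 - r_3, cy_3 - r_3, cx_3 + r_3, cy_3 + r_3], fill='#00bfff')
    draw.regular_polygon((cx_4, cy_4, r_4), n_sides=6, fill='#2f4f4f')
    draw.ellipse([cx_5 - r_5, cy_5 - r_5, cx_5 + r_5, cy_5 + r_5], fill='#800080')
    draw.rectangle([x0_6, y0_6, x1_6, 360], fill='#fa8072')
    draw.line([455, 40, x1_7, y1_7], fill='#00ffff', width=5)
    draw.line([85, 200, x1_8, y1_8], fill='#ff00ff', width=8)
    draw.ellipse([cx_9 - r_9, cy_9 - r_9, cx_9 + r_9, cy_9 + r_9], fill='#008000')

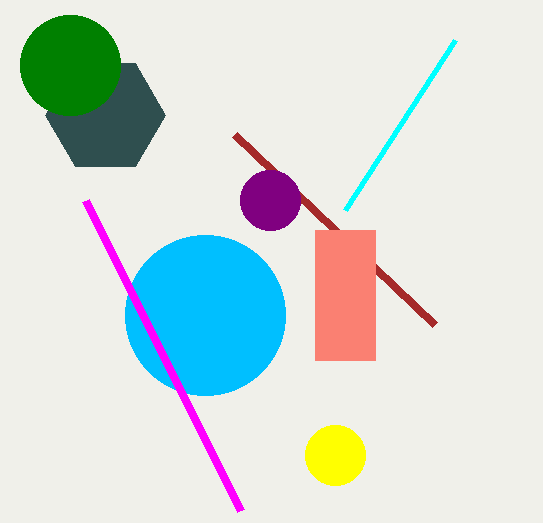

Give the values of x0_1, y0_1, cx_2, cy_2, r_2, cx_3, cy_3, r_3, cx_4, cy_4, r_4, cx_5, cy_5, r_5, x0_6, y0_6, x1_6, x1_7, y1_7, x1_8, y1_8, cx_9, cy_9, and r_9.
x0_1 = 435, y0_1 = 325, cx_2 = 335, cy_2 = 455, r_2 = 30, cx_3 = 205, cy_3 = 315, r_3 = 80, cx_4 = 105, cy_4 = 115, r_4 = 60, cx_5 = 270, cy_5 = 200, r_5 = 30, x0_6 = 315, y0_6 = 230, x1_6 = 375, x1_7 = 345, y1_7 = 210, x1_8 = 240, y1_8 = 510, cx_9 = 70, cy_9 = 65, r_9 = 50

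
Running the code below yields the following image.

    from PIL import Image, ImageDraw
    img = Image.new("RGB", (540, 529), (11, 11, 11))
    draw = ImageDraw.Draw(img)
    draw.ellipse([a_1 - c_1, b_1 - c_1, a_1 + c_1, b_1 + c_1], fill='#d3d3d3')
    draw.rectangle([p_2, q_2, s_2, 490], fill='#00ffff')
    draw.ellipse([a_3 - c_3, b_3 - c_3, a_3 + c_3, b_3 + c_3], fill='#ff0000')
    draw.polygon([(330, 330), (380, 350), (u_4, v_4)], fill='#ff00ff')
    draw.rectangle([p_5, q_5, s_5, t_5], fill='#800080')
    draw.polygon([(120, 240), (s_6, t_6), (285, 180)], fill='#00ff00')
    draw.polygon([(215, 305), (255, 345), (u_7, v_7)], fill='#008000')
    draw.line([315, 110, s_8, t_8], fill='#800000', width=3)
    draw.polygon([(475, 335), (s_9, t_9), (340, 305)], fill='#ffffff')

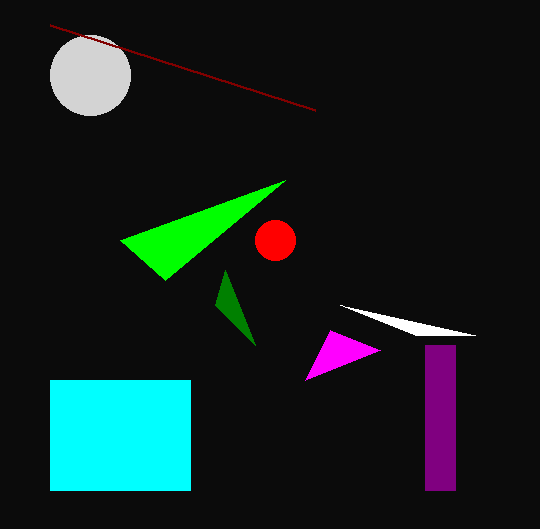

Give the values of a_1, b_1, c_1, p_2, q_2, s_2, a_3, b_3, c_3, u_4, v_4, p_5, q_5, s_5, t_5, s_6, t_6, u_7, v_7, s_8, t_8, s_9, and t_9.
a_1 = 90, b_1 = 75, c_1 = 40, p_2 = 50, q_2 = 380, s_2 = 190, a_3 = 275, b_3 = 240, c_3 = 20, u_4 = 305, v_4 = 380, p_5 = 425, q_5 = 345, s_5 = 455, t_5 = 490, s_6 = 165, t_6 = 280, u_7 = 225, v_7 = 270, s_8 = 50, t_8 = 25, s_9 = 415, t_9 = 335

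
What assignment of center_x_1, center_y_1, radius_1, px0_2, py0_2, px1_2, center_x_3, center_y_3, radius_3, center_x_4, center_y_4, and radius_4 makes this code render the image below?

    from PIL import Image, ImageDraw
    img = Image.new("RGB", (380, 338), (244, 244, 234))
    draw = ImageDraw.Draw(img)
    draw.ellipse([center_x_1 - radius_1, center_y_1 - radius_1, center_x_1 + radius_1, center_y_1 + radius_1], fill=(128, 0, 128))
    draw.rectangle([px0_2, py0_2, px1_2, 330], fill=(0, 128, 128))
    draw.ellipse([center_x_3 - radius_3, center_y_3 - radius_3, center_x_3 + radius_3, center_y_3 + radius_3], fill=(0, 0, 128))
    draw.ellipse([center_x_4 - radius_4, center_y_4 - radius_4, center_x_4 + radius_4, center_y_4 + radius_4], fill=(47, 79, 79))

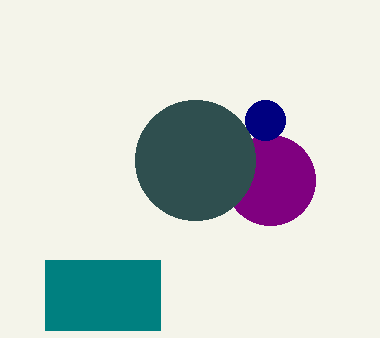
center_x_1 = 270; center_y_1 = 180; radius_1 = 45; px0_2 = 45; py0_2 = 260; px1_2 = 160; center_x_3 = 265; center_y_3 = 120; radius_3 = 20; center_x_4 = 195; center_y_4 = 160; radius_4 = 60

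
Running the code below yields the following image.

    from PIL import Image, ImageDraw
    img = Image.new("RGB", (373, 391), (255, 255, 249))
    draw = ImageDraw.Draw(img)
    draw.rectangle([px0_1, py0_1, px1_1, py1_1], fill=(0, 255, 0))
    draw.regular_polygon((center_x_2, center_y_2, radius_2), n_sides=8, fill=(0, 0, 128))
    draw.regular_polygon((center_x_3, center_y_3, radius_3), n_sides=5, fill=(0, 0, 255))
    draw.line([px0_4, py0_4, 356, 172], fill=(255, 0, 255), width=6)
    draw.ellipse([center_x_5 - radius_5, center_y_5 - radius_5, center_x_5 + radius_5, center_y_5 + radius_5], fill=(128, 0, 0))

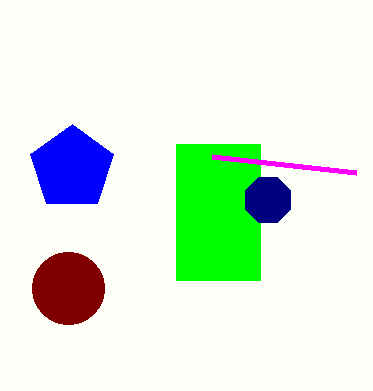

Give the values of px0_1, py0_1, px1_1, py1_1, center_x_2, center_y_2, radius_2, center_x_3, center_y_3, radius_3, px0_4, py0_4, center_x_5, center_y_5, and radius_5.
px0_1 = 176
py0_1 = 144
px1_1 = 260
py1_1 = 280
center_x_2 = 268
center_y_2 = 200
radius_2 = 24
center_x_3 = 72
center_y_3 = 168
radius_3 = 44
px0_4 = 212
py0_4 = 156
center_x_5 = 68
center_y_5 = 288
radius_5 = 36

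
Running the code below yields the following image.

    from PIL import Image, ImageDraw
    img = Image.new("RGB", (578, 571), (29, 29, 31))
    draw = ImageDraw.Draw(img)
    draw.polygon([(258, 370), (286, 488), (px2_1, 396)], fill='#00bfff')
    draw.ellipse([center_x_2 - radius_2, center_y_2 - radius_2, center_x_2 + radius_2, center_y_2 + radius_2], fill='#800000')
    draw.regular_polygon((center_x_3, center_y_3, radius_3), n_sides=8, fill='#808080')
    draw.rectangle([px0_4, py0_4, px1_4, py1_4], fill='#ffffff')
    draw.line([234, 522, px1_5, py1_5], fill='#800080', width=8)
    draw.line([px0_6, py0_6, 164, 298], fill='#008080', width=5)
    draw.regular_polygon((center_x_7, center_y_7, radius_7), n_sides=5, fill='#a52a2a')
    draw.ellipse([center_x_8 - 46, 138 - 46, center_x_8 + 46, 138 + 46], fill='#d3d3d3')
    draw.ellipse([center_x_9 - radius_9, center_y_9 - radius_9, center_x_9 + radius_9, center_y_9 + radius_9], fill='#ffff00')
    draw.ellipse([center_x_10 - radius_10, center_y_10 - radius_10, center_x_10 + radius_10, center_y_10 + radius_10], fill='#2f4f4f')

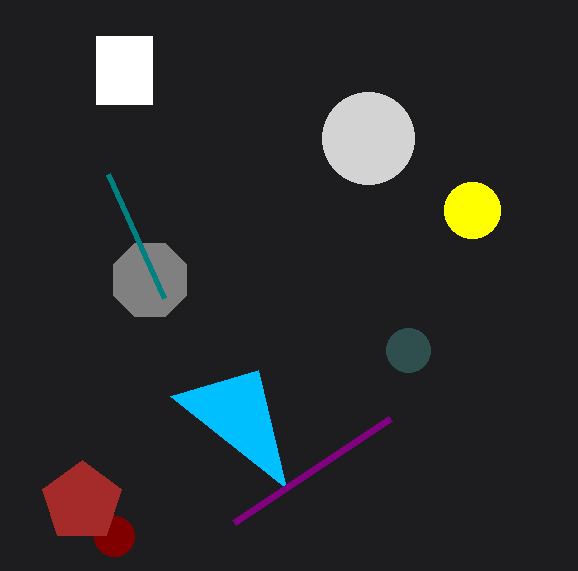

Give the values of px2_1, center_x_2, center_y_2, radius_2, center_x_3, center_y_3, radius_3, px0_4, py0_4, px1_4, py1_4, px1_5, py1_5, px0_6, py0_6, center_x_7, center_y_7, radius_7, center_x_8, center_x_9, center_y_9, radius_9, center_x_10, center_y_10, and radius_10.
px2_1 = 170; center_x_2 = 114; center_y_2 = 536; radius_2 = 20; center_x_3 = 150; center_y_3 = 280; radius_3 = 40; px0_4 = 96; py0_4 = 36; px1_4 = 152; py1_4 = 104; px1_5 = 390; py1_5 = 418; px0_6 = 108; py0_6 = 174; center_x_7 = 82; center_y_7 = 502; radius_7 = 42; center_x_8 = 368; center_x_9 = 472; center_y_9 = 210; radius_9 = 28; center_x_10 = 408; center_y_10 = 350; radius_10 = 22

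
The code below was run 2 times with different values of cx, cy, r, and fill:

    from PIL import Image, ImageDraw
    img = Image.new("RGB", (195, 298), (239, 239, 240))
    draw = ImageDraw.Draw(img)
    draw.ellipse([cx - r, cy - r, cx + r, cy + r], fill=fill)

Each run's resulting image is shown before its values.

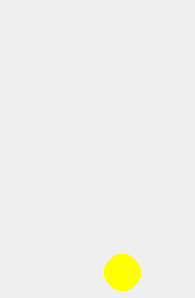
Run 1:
cx = 122
cy = 272
r = 18
fill = 'yellow'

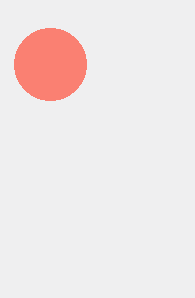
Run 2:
cx = 50; cy = 64; r = 36; fill = 'salmon'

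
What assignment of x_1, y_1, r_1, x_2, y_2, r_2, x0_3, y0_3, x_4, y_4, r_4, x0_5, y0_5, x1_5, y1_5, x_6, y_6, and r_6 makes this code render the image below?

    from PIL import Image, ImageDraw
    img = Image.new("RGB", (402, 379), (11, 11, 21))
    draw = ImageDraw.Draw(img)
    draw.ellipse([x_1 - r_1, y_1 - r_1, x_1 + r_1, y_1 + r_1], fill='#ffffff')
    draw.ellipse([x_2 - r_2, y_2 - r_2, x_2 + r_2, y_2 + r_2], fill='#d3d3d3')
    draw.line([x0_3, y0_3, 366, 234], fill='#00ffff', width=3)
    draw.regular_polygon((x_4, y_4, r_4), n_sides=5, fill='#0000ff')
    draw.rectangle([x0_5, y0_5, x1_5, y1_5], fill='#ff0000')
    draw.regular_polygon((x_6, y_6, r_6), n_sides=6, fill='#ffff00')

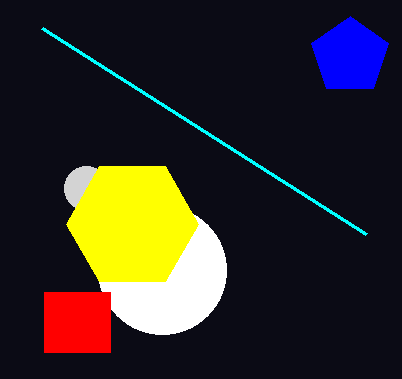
x_1 = 162, y_1 = 270, r_1 = 64, x_2 = 86, y_2 = 188, r_2 = 22, x0_3 = 42, y0_3 = 28, x_4 = 350, y_4 = 56, r_4 = 40, x0_5 = 44, y0_5 = 292, x1_5 = 110, y1_5 = 352, x_6 = 132, y_6 = 224, r_6 = 66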